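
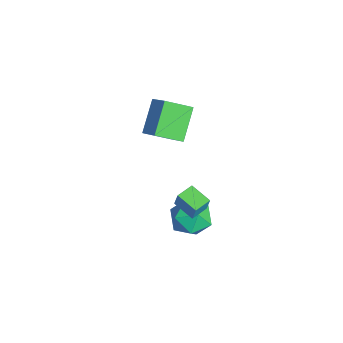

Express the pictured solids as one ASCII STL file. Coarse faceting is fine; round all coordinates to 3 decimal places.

solid 
facet normal 0.197 -0.316 0.928
outer loop
vertex 2.725 2.81 -2.435
vertex 1.63 2.456 -2.323
vertex 2.431 1.734 -2.739
endloop
endfacet
facet normal 0.777 -0.358 0.517
outer loop
vertex 2.725 2.81 -2.435
vertex 2.431 1.734 -2.739
vertex 3.154 2.345 -3.403
endloop
endfacet
facet normal 0.918 0.295 0.265
outer loop
vertex 2.725 2.81 -2.435
vertex 3.154 2.345 -3.403
vertex 2.799 3.446 -3.398
endloop
endfacet
facet normal 0.424 0.740 0.522
outer loop
vertex 2.725 2.81 -2.435
vertex 2.799 3.446 -3.398
vertex 1.857 3.515 -2.73
endloop
endfacet
facet normal -0.022 0.363 0.932
outer loop
vertex 2.725 2.81 -2.435
vertex 1.857 3.515 -2.73
vertex 1.63 2.456 -2.323
endloop
endfacet
facet normal 0.624 -0.781 -0.039
outer loop
vertex 3.154 2.345 -3.403
vertex 2.431 1.734 -2.739
vertex 2.323 1.705 -3.89
endloop
endfacet
facet normal -0.316 -0.712 0.627
outer loop
vertex 2.431 1.734 -2.739
vertex 1.63 2.456 -2.323
vertex 1.381 1.774 -3.222
endloop
endfacet
facet normal -0.670 0.387 0.634
outer loop
vertex 1.63 2.456 -2.323
vertex 1.857 3.515 -2.73
vertex 1.026 2.875 -3.217
endloop
endfacet
facet normal 0.052 0.998 -0.030
outer loop
vertex 1.857 3.515 -2.73
vertex 2.799 3.446 -3.398
vertex 1.749 3.486 -3.881
endloop
endfacet
facet normal 0.851 0.277 -0.446
outer loop
vertex 2.799 3.446 -3.398
vertex 3.154 2.345 -3.403
vertex 2.55 2.764 -4.297
endloop
endfacet
facet normal -0.424 -0.740 -0.522
outer loop
vertex 1.455 2.41 -4.185
vertex 2.323 1.705 -3.89
vertex 1.381 1.774 -3.222
endloop
endfacet
facet normal -0.918 -0.295 -0.265
outer loop
vertex 1.455 2.41 -4.185
vertex 1.381 1.774 -3.222
vertex 1.026 2.875 -3.217
endloop
endfacet
facet normal -0.777 0.358 -0.517
outer loop
vertex 1.455 2.41 -4.185
vertex 1.026 2.875 -3.217
vertex 1.749 3.486 -3.881
endloop
endfacet
facet normal -0.197 0.316 -0.928
outer loop
vertex 1.455 2.41 -4.185
vertex 1.749 3.486 -3.881
vertex 2.55 2.764 -4.297
endloop
endfacet
facet normal 0.022 -0.363 -0.932
outer loop
vertex 1.455 2.41 -4.185
vertex 2.55 2.764 -4.297
vertex 2.323 1.705 -3.89
endloop
endfacet
facet normal -0.052 -0.998 0.030
outer loop
vertex 1.381 1.774 -3.222
vertex 2.323 1.705 -3.89
vertex 2.431 1.734 -2.739
endloop
endfacet
facet normal -0.851 -0.277 0.446
outer loop
vertex 1.026 2.875 -3.217
vertex 1.381 1.774 -3.222
vertex 1.63 2.456 -2.323
endloop
endfacet
facet normal -0.624 0.781 0.039
outer loop
vertex 1.749 3.486 -3.881
vertex 1.026 2.875 -3.217
vertex 1.857 3.515 -2.73
endloop
endfacet
facet normal 0.316 0.712 -0.627
outer loop
vertex 2.55 2.764 -4.297
vertex 1.749 3.486 -3.881
vertex 2.799 3.446 -3.398
endloop
endfacet
facet normal 0.670 -0.387 -0.634
outer loop
vertex 2.323 1.705 -3.89
vertex 2.55 2.764 -4.297
vertex 3.154 2.345 -3.403
endloop
endfacet
facet normal -0.531 0.847 0.022
outer loop
vertex 1.881 2.706 -0.908
vertex 2.867 3.333 -1.223
vertex 1.673 2.598 -1.777
endloop
endfacet
facet normal -0.816 -0.517 0.260
outer loop
vertex 2.193 1.767 -1.797
vertex 1.881 2.706 -0.908
vertex 1.673 2.598 -1.777
endloop
endfacet
facet normal -0.531 0.847 0.021
outer loop
vertex 1.673 2.598 -1.777
vertex 2.867 3.333 -1.223
vertex 2.659 3.224 -2.091
endloop
endfacet
facet normal -0.231 -0.121 -0.965
outer loop
vertex 2.659 3.224 -2.091
vertex 2.193 1.767 -1.797
vertex 1.673 2.598 -1.777
endloop
endfacet
facet normal 0.231 0.121 0.965
outer loop
vertex 1.881 2.706 -0.908
vertex 3.387 2.502 -1.243
vertex 2.867 3.333 -1.223
endloop
endfacet
facet normal -0.815 -0.517 0.260
outer loop
vertex 2.401 1.876 -0.929
vertex 1.881 2.706 -0.908
vertex 2.193 1.767 -1.797
endloop
endfacet
facet normal 0.231 0.120 0.965
outer loop
vertex 2.401 1.876 -0.929
vertex 3.387 2.502 -1.243
vertex 1.881 2.706 -0.908
endloop
endfacet
facet normal 0.816 0.517 -0.260
outer loop
vertex 2.867 3.333 -1.223
vertex 3.387 2.502 -1.243
vertex 2.659 3.224 -2.091
endloop
endfacet
facet normal -0.232 -0.121 -0.965
outer loop
vertex 3.179 2.394 -2.112
vertex 2.193 1.767 -1.797
vertex 2.659 3.224 -2.091
endloop
endfacet
facet normal 0.815 0.517 -0.259
outer loop
vertex 2.659 3.224 -2.091
vertex 3.387 2.502 -1.243
vertex 3.179 2.394 -2.112
endloop
endfacet
facet normal 0.532 -0.847 -0.021
outer loop
vertex 3.179 2.394 -2.112
vertex 2.401 1.876 -0.929
vertex 2.193 1.767 -1.797
endloop
endfacet
facet normal 0.531 -0.847 -0.022
outer loop
vertex 3.387 2.502 -1.243
vertex 2.401 1.876 -0.929
vertex 3.179 2.394 -2.112
endloop
endfacet
facet normal -0.762 -0.220 -0.609
outer loop
vertex -0.359 0.839 1.503
vertex -1.605 1.635 2.774
vertex -0.198 2.195 0.812
endloop
endfacet
facet normal 0.639 -0.408 -0.652
outer loop
vertex 0.945 2.525 1.726
vertex -0.359 0.839 1.503
vertex -0.198 2.195 0.812
endloop
endfacet
facet normal -0.762 -0.220 -0.609
outer loop
vertex -0.198 2.195 0.812
vertex -1.605 1.635 2.774
vertex -1.444 2.991 2.083
endloop
endfacet
facet normal 0.105 0.886 -0.452
outer loop
vertex -1.444 2.991 2.083
vertex 0.945 2.525 1.726
vertex -0.198 2.195 0.812
endloop
endfacet
facet normal -0.105 -0.886 0.452
outer loop
vertex -0.359 0.839 1.503
vertex -0.462 1.965 3.688
vertex -1.605 1.635 2.774
endloop
endfacet
facet normal 0.639 -0.408 -0.652
outer loop
vertex 0.784 1.169 2.417
vertex -0.359 0.839 1.503
vertex 0.945 2.525 1.726
endloop
endfacet
facet normal -0.105 -0.886 0.452
outer loop
vertex 0.784 1.169 2.417
vertex -0.462 1.965 3.688
vertex -0.359 0.839 1.503
endloop
endfacet
facet normal -0.639 0.408 0.652
outer loop
vertex -1.605 1.635 2.774
vertex -0.462 1.965 3.688
vertex -1.444 2.991 2.083
endloop
endfacet
facet normal 0.105 0.886 -0.452
outer loop
vertex -0.301 3.321 2.997
vertex 0.945 2.525 1.726
vertex -1.444 2.991 2.083
endloop
endfacet
facet normal -0.639 0.408 0.652
outer loop
vertex -1.444 2.991 2.083
vertex -0.462 1.965 3.688
vertex -0.301 3.321 2.997
endloop
endfacet
facet normal 0.762 0.220 0.609
outer loop
vertex -0.301 3.321 2.997
vertex 0.784 1.169 2.417
vertex 0.945 2.525 1.726
endloop
endfacet
facet normal 0.762 0.220 0.609
outer loop
vertex -0.462 1.965 3.688
vertex 0.784 1.169 2.417
vertex -0.301 3.321 2.997
endloop
endfacet

endsolid


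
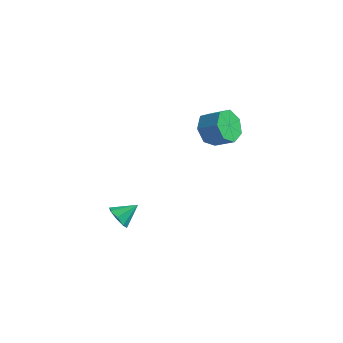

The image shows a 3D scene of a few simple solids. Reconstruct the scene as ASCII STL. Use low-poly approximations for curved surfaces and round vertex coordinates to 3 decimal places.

solid 
facet normal -0.833 -0.022 -0.552
outer loop
vertex 1.088 2.904 -1.122
vertex 0.616 2.516 -0.394
vertex 0.73 3.436 -0.603
endloop
endfacet
facet normal 0.342 0.764 -0.547
outer loop
vertex 1.088 2.904 -1.122
vertex 0.73 3.436 -0.603
vertex 2.096 2.932 -0.453
endloop
endfacet
facet normal 0.342 0.764 -0.547
outer loop
vertex 2.096 2.932 -0.453
vertex 0.73 3.436 -0.603
vertex 1.738 3.463 0.065
endloop
endfacet
facet normal 0.833 0.022 0.553
outer loop
vertex 2.096 2.932 -0.453
vertex 1.738 3.463 0.065
vertex 1.624 2.544 0.274
endloop
endfacet
facet normal -0.833 -0.022 -0.553
outer loop
vertex 0.73 3.436 -0.603
vertex 0.616 2.516 -0.394
vertex 0.286 3.275 0.072
endloop
endfacet
facet normal -0.126 0.980 0.151
outer loop
vertex 0.73 3.436 -0.603
vertex 0.286 3.275 0.072
vertex 1.738 3.463 0.065
endloop
endfacet
facet normal -0.126 0.981 0.151
outer loop
vertex 1.738 3.463 0.065
vertex 0.286 3.275 0.072
vertex 1.294 3.302 0.741
endloop
endfacet
facet normal 0.833 0.022 0.553
outer loop
vertex 1.738 3.463 0.065
vertex 1.294 3.302 0.741
vertex 1.624 2.544 0.274
endloop
endfacet
facet normal -0.833 -0.023 -0.553
outer loop
vertex 0.286 3.275 0.072
vertex 0.616 2.516 -0.394
vertex 0.09 2.543 0.397
endloop
endfacet
facet normal -0.500 0.460 0.734
outer loop
vertex 0.286 3.275 0.072
vertex 0.09 2.543 0.397
vertex 1.294 3.302 0.741
endloop
endfacet
facet normal -0.499 0.459 0.735
outer loop
vertex 1.294 3.302 0.741
vertex 0.09 2.543 0.397
vertex 1.098 2.57 1.065
endloop
endfacet
facet normal 0.833 0.022 0.553
outer loop
vertex 1.294 3.302 0.741
vertex 1.098 2.57 1.065
vertex 1.624 2.544 0.274
endloop
endfacet
facet normal -0.833 -0.023 -0.553
outer loop
vertex 0.09 2.543 0.397
vertex 0.616 2.516 -0.394
vertex 0.291 1.791 0.125
endloop
endfacet
facet normal -0.496 -0.410 0.765
outer loop
vertex 0.09 2.543 0.397
vertex 0.291 1.791 0.125
vertex 1.098 2.57 1.065
endloop
endfacet
facet normal -0.497 -0.409 0.765
outer loop
vertex 1.098 2.57 1.065
vertex 0.291 1.791 0.125
vertex 1.299 1.818 0.794
endloop
endfacet
facet normal 0.833 0.023 0.553
outer loop
vertex 1.098 2.57 1.065
vertex 1.299 1.818 0.794
vertex 1.624 2.544 0.274
endloop
endfacet
facet normal -0.833 -0.022 -0.553
outer loop
vertex 0.291 1.791 0.125
vertex 0.616 2.516 -0.394
vertex 0.736 1.585 -0.537
endloop
endfacet
facet normal -0.120 -0.968 0.220
outer loop
vertex 0.291 1.791 0.125
vertex 0.736 1.585 -0.537
vertex 1.299 1.818 0.794
endloop
endfacet
facet normal -0.120 -0.968 0.220
outer loop
vertex 1.299 1.818 0.794
vertex 0.736 1.585 -0.537
vertex 1.744 1.612 0.131
endloop
endfacet
facet normal 0.833 0.023 0.552
outer loop
vertex 1.299 1.818 0.794
vertex 1.744 1.612 0.131
vertex 1.624 2.544 0.274
endloop
endfacet
facet normal -0.833 -0.022 -0.553
outer loop
vertex 0.736 1.585 -0.537
vertex 0.616 2.516 -0.394
vertex 1.091 2.081 -1.092
endloop
endfacet
facet normal 0.347 -0.799 -0.492
outer loop
vertex 0.736 1.585 -0.537
vertex 1.091 2.081 -1.092
vertex 1.744 1.612 0.131
endloop
endfacet
facet normal 0.348 -0.798 -0.492
outer loop
vertex 1.744 1.612 0.131
vertex 1.091 2.081 -1.092
vertex 2.099 2.108 -0.423
endloop
endfacet
facet normal 0.833 0.022 0.553
outer loop
vertex 1.744 1.612 0.131
vertex 2.099 2.108 -0.423
vertex 1.624 2.544 0.274
endloop
endfacet
facet normal -0.833 -0.023 -0.553
outer loop
vertex 1.091 2.081 -1.092
vertex 0.616 2.516 -0.394
vertex 1.088 2.904 -1.122
endloop
endfacet
facet normal 0.553 -0.028 -0.833
outer loop
vertex 1.091 2.081 -1.092
vertex 1.088 2.904 -1.122
vertex 2.099 2.108 -0.423
endloop
endfacet
facet normal 0.553 -0.028 -0.832
outer loop
vertex 2.099 2.108 -0.423
vertex 1.088 2.904 -1.122
vertex 2.096 2.932 -0.453
endloop
endfacet
facet normal 0.833 0.023 0.553
outer loop
vertex 2.099 2.108 -0.423
vertex 2.096 2.932 -0.453
vertex 1.624 2.544 0.274
endloop
endfacet
facet normal -0.558 -0.661 -0.502
outer loop
vertex -0.52 -4.355 -2.232
vertex -1.011 -3.889 -2.3
vertex -0.467 -4.071 -2.665
endloop
endfacet
facet normal 0.990 -0.136 0.032
outer loop
vertex -0.52 -4.355 -2.232
vertex -0.467 -4.071 -2.665
vertex -0.369 -3.131 -1.72
endloop
endfacet
facet normal -0.558 -0.659 -0.504
outer loop
vertex -0.467 -4.071 -2.665
vertex -1.011 -3.889 -2.3
vertex -0.732 -3.68 -2.883
endloop
endfacet
facet normal 0.842 0.336 -0.421
outer loop
vertex -0.467 -4.071 -2.665
vertex -0.732 -3.68 -2.883
vertex -0.369 -3.131 -1.72
endloop
endfacet
facet normal -0.559 -0.659 -0.504
outer loop
vertex -0.732 -3.68 -2.883
vertex -1.011 -3.889 -2.3
vertex -1.16 -3.411 -2.76
endloop
endfacet
facet normal 0.360 0.795 -0.488
outer loop
vertex -0.732 -3.68 -2.883
vertex -1.16 -3.411 -2.76
vertex -0.369 -3.131 -1.72
endloop
endfacet
facet normal -0.558 -0.659 -0.504
outer loop
vertex -1.16 -3.411 -2.76
vertex -1.011 -3.889 -2.3
vertex -1.501 -3.423 -2.367
endloop
endfacet
facet normal -0.180 0.976 -0.126
outer loop
vertex -1.16 -3.411 -2.76
vertex -1.501 -3.423 -2.367
vertex -0.369 -3.131 -1.72
endloop
endfacet
facet normal -0.558 -0.659 -0.505
outer loop
vertex -1.501 -3.423 -2.367
vertex -1.011 -3.889 -2.3
vertex -1.555 -3.708 -1.935
endloop
endfacet
facet normal -0.455 0.768 0.450
outer loop
vertex -1.501 -3.423 -2.367
vertex -1.555 -3.708 -1.935
vertex -0.369 -3.131 -1.72
endloop
endfacet
facet normal -0.558 -0.660 -0.504
outer loop
vertex -1.555 -3.708 -1.935
vertex -1.011 -3.889 -2.3
vertex -1.29 -4.099 -1.716
endloop
endfacet
facet normal -0.308 0.297 0.904
outer loop
vertex -1.555 -3.708 -1.935
vertex -1.29 -4.099 -1.716
vertex -0.369 -3.131 -1.72
endloop
endfacet
facet normal -0.557 -0.660 -0.504
outer loop
vertex -1.29 -4.099 -1.716
vertex -1.011 -3.889 -2.3
vertex -0.861 -4.367 -1.839
endloop
endfacet
facet normal 0.176 -0.164 0.971
outer loop
vertex -1.29 -4.099 -1.716
vertex -0.861 -4.367 -1.839
vertex -0.369 -3.131 -1.72
endloop
endfacet
facet normal -0.557 -0.660 -0.504
outer loop
vertex -0.861 -4.367 -1.839
vertex -1.011 -3.889 -2.3
vertex -0.52 -4.355 -2.232
endloop
endfacet
facet normal 0.715 -0.343 0.610
outer loop
vertex -0.861 -4.367 -1.839
vertex -0.52 -4.355 -2.232
vertex -0.369 -3.131 -1.72
endloop
endfacet

endsolid


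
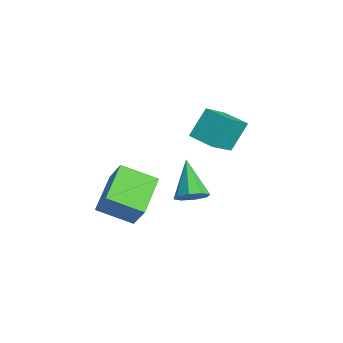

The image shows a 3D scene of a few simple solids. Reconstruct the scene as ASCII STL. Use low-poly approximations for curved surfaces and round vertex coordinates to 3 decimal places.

solid 
facet normal 0.747 -0.188 -0.638
outer loop
vertex -0.969 0.909 -2.667
vertex -1.373 1.22 -3.232
vertex -0.872 1.48 -2.722
endloop
endfacet
facet normal 0.347 0.031 0.937
outer loop
vertex -0.969 0.909 -2.667
vertex -0.872 1.48 -2.722
vertex -2.807 1.58 -2.008
endloop
endfacet
facet normal 0.747 -0.188 -0.638
outer loop
vertex -0.872 1.48 -2.722
vertex -1.373 1.22 -3.232
vertex -1.069 1.899 -3.076
endloop
endfacet
facet normal 0.281 0.693 0.664
outer loop
vertex -0.872 1.48 -2.722
vertex -1.069 1.899 -3.076
vertex -2.807 1.58 -2.008
endloop
endfacet
facet normal 0.747 -0.188 -0.638
outer loop
vertex -1.069 1.899 -3.076
vertex -1.373 1.22 -3.232
vertex -1.443 1.919 -3.52
endloop
endfacet
facet normal -0.101 0.986 0.130
outer loop
vertex -1.069 1.899 -3.076
vertex -1.443 1.919 -3.52
vertex -2.807 1.58 -2.008
endloop
endfacet
facet normal 0.747 -0.188 -0.637
outer loop
vertex -1.443 1.919 -3.52
vertex -1.373 1.22 -3.232
vertex -1.776 1.53 -3.796
endloop
endfacet
facet normal -0.573 0.740 -0.351
outer loop
vertex -1.443 1.919 -3.52
vertex -1.776 1.53 -3.796
vertex -2.807 1.58 -2.008
endloop
endfacet
facet normal 0.747 -0.188 -0.637
outer loop
vertex -1.776 1.53 -3.796
vertex -1.373 1.22 -3.232
vertex -1.873 0.959 -3.741
endloop
endfacet
facet normal -0.861 0.098 -0.499
outer loop
vertex -1.776 1.53 -3.796
vertex -1.873 0.959 -3.741
vertex -2.807 1.58 -2.008
endloop
endfacet
facet normal 0.747 -0.187 -0.638
outer loop
vertex -1.873 0.959 -3.741
vertex -1.373 1.22 -3.232
vertex -1.676 0.541 -3.388
endloop
endfacet
facet normal -0.794 -0.565 -0.226
outer loop
vertex -1.873 0.959 -3.741
vertex -1.676 0.541 -3.388
vertex -2.807 1.58 -2.008
endloop
endfacet
facet normal 0.748 -0.187 -0.637
outer loop
vertex -1.676 0.541 -3.388
vertex -1.373 1.22 -3.232
vertex -1.302 0.52 -2.943
endloop
endfacet
facet normal -0.413 -0.857 0.307
outer loop
vertex -1.676 0.541 -3.388
vertex -1.302 0.52 -2.943
vertex -2.807 1.58 -2.008
endloop
endfacet
facet normal 0.747 -0.187 -0.638
outer loop
vertex -1.302 0.52 -2.943
vertex -1.373 1.22 -3.232
vertex -0.969 0.909 -2.667
endloop
endfacet
facet normal 0.060 -0.611 0.789
outer loop
vertex -1.302 0.52 -2.943
vertex -0.969 0.909 -2.667
vertex -2.807 1.58 -2.008
endloop
endfacet
facet normal -0.521 -0.128 -0.844
outer loop
vertex -3.069 -2.368 -4.181
vertex -4.496 -1.153 -3.484
vertex -2.25 -0.996 -4.896
endloop
endfacet
facet normal 0.714 -0.608 -0.348
outer loop
vertex -1.484 -0.807 -3.656
vertex -3.069 -2.368 -4.181
vertex -2.25 -0.996 -4.896
endloop
endfacet
facet normal -0.521 -0.129 -0.844
outer loop
vertex -2.25 -0.996 -4.896
vertex -4.496 -1.153 -3.484
vertex -3.678 0.219 -4.199
endloop
endfacet
facet normal 0.468 0.784 -0.408
outer loop
vertex -3.678 0.219 -4.199
vertex -1.484 -0.807 -3.656
vertex -2.25 -0.996 -4.896
endloop
endfacet
facet normal -0.468 -0.784 0.408
outer loop
vertex -3.069 -2.368 -4.181
vertex -3.73 -0.964 -2.244
vertex -4.496 -1.153 -3.484
endloop
endfacet
facet normal 0.714 -0.607 -0.349
outer loop
vertex -2.302 -2.179 -2.941
vertex -3.069 -2.368 -4.181
vertex -1.484 -0.807 -3.656
endloop
endfacet
facet normal -0.467 -0.784 0.409
outer loop
vertex -2.302 -2.179 -2.941
vertex -3.73 -0.964 -2.244
vertex -3.069 -2.368 -4.181
endloop
endfacet
facet normal -0.714 0.607 0.348
outer loop
vertex -4.496 -1.153 -3.484
vertex -3.73 -0.964 -2.244
vertex -3.678 0.219 -4.199
endloop
endfacet
facet normal 0.468 0.784 -0.409
outer loop
vertex -2.911 0.408 -2.959
vertex -1.484 -0.807 -3.656
vertex -3.678 0.219 -4.199
endloop
endfacet
facet normal -0.714 0.608 0.349
outer loop
vertex -3.678 0.219 -4.199
vertex -3.73 -0.964 -2.244
vertex -2.911 0.408 -2.959
endloop
endfacet
facet normal 0.522 0.129 0.843
outer loop
vertex -2.911 0.408 -2.959
vertex -2.302 -2.179 -2.941
vertex -1.484 -0.807 -3.656
endloop
endfacet
facet normal 0.521 0.129 0.844
outer loop
vertex -3.73 -0.964 -2.244
vertex -2.302 -2.179 -2.941
vertex -2.911 0.408 -2.959
endloop
endfacet
facet normal -0.422 0.666 -0.616
outer loop
vertex -4.221 3.954 -0.704
vertex -3.148 4.522 -0.825
vertex -3.879 3.05 -1.916
endloop
endfacet
facet normal -0.880 -0.465 0.099
outer loop
vertex -3.112 1.838 -0.795
vertex -4.221 3.954 -0.704
vertex -3.879 3.05 -1.916
endloop
endfacet
facet normal -0.421 0.666 -0.616
outer loop
vertex -3.879 3.05 -1.916
vertex -3.148 4.522 -0.825
vertex -2.806 3.618 -2.036
endloop
endfacet
facet normal 0.221 -0.583 -0.782
outer loop
vertex -2.806 3.618 -2.036
vertex -3.112 1.838 -0.795
vertex -3.879 3.05 -1.916
endloop
endfacet
facet normal -0.221 0.583 0.782
outer loop
vertex -4.221 3.954 -0.704
vertex -2.381 3.31 0.296
vertex -3.148 4.522 -0.825
endloop
endfacet
facet normal -0.880 -0.465 0.099
outer loop
vertex -3.454 2.742 0.416
vertex -4.221 3.954 -0.704
vertex -3.112 1.838 -0.795
endloop
endfacet
facet normal -0.221 0.583 0.782
outer loop
vertex -3.454 2.742 0.416
vertex -2.381 3.31 0.296
vertex -4.221 3.954 -0.704
endloop
endfacet
facet normal 0.880 0.465 -0.099
outer loop
vertex -3.148 4.522 -0.825
vertex -2.381 3.31 0.296
vertex -2.806 3.618 -2.036
endloop
endfacet
facet normal 0.220 -0.583 -0.782
outer loop
vertex -2.039 2.406 -0.916
vertex -3.112 1.838 -0.795
vertex -2.806 3.618 -2.036
endloop
endfacet
facet normal 0.880 0.465 -0.099
outer loop
vertex -2.806 3.618 -2.036
vertex -2.381 3.31 0.296
vertex -2.039 2.406 -0.916
endloop
endfacet
facet normal 0.422 -0.665 0.616
outer loop
vertex -2.039 2.406 -0.916
vertex -3.454 2.742 0.416
vertex -3.112 1.838 -0.795
endloop
endfacet
facet normal 0.421 -0.666 0.616
outer loop
vertex -2.381 3.31 0.296
vertex -3.454 2.742 0.416
vertex -2.039 2.406 -0.916
endloop
endfacet

endsolid


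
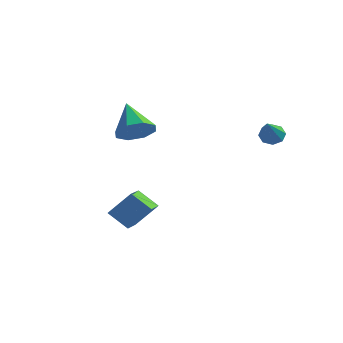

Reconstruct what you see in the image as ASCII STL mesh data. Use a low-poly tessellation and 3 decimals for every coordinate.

solid 
facet normal 0.619 -0.395 -0.679
outer loop
vertex -1.267 -0.773 2.768
vertex -1.949 -0.532 2.007
vertex -1.139 -0.042 2.46
endloop
endfacet
facet normal 0.429 0.286 0.857
outer loop
vertex -1.267 -0.773 2.768
vertex -1.139 -0.042 2.46
vertex -3.211 0.272 3.393
endloop
endfacet
facet normal 0.619 -0.395 -0.679
outer loop
vertex -1.139 -0.042 2.46
vertex -1.949 -0.532 2.007
vertex -1.485 0.402 1.887
endloop
endfacet
facet normal 0.327 0.832 0.447
outer loop
vertex -1.139 -0.042 2.46
vertex -1.485 0.402 1.887
vertex -3.211 0.272 3.393
endloop
endfacet
facet normal 0.619 -0.395 -0.679
outer loop
vertex -1.485 0.402 1.887
vertex -1.949 -0.532 2.007
vertex -2.103 0.298 1.384
endloop
endfacet
facet normal -0.122 0.991 -0.055
outer loop
vertex -1.485 0.402 1.887
vertex -2.103 0.298 1.384
vertex -3.211 0.272 3.393
endloop
endfacet
facet normal 0.619 -0.395 -0.679
outer loop
vertex -2.103 0.298 1.384
vertex -1.949 -0.532 2.007
vertex -2.631 -0.292 1.246
endloop
endfacet
facet normal -0.655 0.668 -0.353
outer loop
vertex -2.103 0.298 1.384
vertex -2.631 -0.292 1.246
vertex -3.211 0.272 3.393
endloop
endfacet
facet normal 0.619 -0.395 -0.679
outer loop
vertex -2.631 -0.292 1.246
vertex -1.949 -0.532 2.007
vertex -2.759 -1.023 1.554
endloop
endfacet
facet normal -0.960 0.053 -0.273
outer loop
vertex -2.631 -0.292 1.246
vertex -2.759 -1.023 1.554
vertex -3.211 0.272 3.393
endloop
endfacet
facet normal 0.619 -0.394 -0.680
outer loop
vertex -2.759 -1.023 1.554
vertex -1.949 -0.532 2.007
vertex -2.412 -1.467 2.127
endloop
endfacet
facet normal -0.859 -0.494 0.137
outer loop
vertex -2.759 -1.023 1.554
vertex -2.412 -1.467 2.127
vertex -3.211 0.272 3.393
endloop
endfacet
facet normal 0.619 -0.394 -0.679
outer loop
vertex -2.412 -1.467 2.127
vertex -1.949 -0.532 2.007
vertex -1.794 -1.363 2.63
endloop
endfacet
facet normal -0.409 -0.652 0.638
outer loop
vertex -2.412 -1.467 2.127
vertex -1.794 -1.363 2.63
vertex -3.211 0.272 3.393
endloop
endfacet
facet normal 0.619 -0.394 -0.679
outer loop
vertex -1.794 -1.363 2.63
vertex -1.949 -0.532 2.007
vertex -1.267 -0.773 2.768
endloop
endfacet
facet normal 0.124 -0.330 0.936
outer loop
vertex -1.794 -1.363 2.63
vertex -1.267 -0.773 2.768
vertex -3.211 0.272 3.393
endloop
endfacet
facet normal -0.510 -0.423 -0.749
outer loop
vertex -0.231 -4.548 -1.67
vertex -0.811 -3.341 -1.957
vertex 0.735 -4.277 -2.481
endloop
endfacet
facet normal 0.424 -0.881 0.210
outer loop
vertex 1.551 -3.599 -1.283
vertex -0.231 -4.548 -1.67
vertex 0.735 -4.277 -2.481
endloop
endfacet
facet normal -0.510 -0.424 -0.749
outer loop
vertex 0.735 -4.277 -2.481
vertex -0.811 -3.341 -1.957
vertex 0.154 -3.07 -2.768
endloop
endfacet
facet normal 0.748 0.211 -0.629
outer loop
vertex 0.154 -3.07 -2.768
vertex 1.551 -3.599 -1.283
vertex 0.735 -4.277 -2.481
endloop
endfacet
facet normal -0.749 -0.210 0.629
outer loop
vertex -0.231 -4.548 -1.67
vertex 0.005 -2.663 -0.759
vertex -0.811 -3.341 -1.957
endloop
endfacet
facet normal 0.424 -0.881 0.210
outer loop
vertex 0.586 -3.87 -0.472
vertex -0.231 -4.548 -1.67
vertex 1.551 -3.599 -1.283
endloop
endfacet
facet normal -0.748 -0.210 0.629
outer loop
vertex 0.586 -3.87 -0.472
vertex 0.005 -2.663 -0.759
vertex -0.231 -4.548 -1.67
endloop
endfacet
facet normal -0.424 0.881 -0.210
outer loop
vertex -0.811 -3.341 -1.957
vertex 0.005 -2.663 -0.759
vertex 0.154 -3.07 -2.768
endloop
endfacet
facet normal 0.748 0.210 -0.629
outer loop
vertex 0.971 -2.392 -1.57
vertex 1.551 -3.599 -1.283
vertex 0.154 -3.07 -2.768
endloop
endfacet
facet normal -0.423 0.881 -0.210
outer loop
vertex 0.154 -3.07 -2.768
vertex 0.005 -2.663 -0.759
vertex 0.971 -2.392 -1.57
endloop
endfacet
facet normal 0.510 0.423 0.749
outer loop
vertex 0.971 -2.392 -1.57
vertex 0.586 -3.87 -0.472
vertex 1.551 -3.599 -1.283
endloop
endfacet
facet normal 0.510 0.423 0.749
outer loop
vertex 0.005 -2.663 -0.759
vertex 0.586 -3.87 -0.472
vertex 0.971 -2.392 -1.57
endloop
endfacet
facet normal -0.383 0.721 -0.577
outer loop
vertex 4.119 3.14 2.186
vertex 3.574 2.792 2.113
vertex 3.78 3.24 2.536
endloop
endfacet
facet normal 0.703 0.447 0.553
outer loop
vertex 4.119 3.14 2.186
vertex 3.78 3.24 2.536
vertex 4.406 1.228 3.367
endloop
endfacet
facet normal -0.383 0.721 -0.577
outer loop
vertex 3.78 3.24 2.536
vertex 3.574 2.792 2.113
vertex 3.321 3.078 2.638
endloop
endfacet
facet normal 0.063 0.398 0.915
outer loop
vertex 3.78 3.24 2.536
vertex 3.321 3.078 2.638
vertex 4.406 1.228 3.367
endloop
endfacet
facet normal -0.384 0.721 -0.577
outer loop
vertex 3.321 3.078 2.638
vertex 3.574 2.792 2.113
vertex 3.01 2.748 2.433
endloop
endfacet
facet normal -0.553 0.004 0.833
outer loop
vertex 3.321 3.078 2.638
vertex 3.01 2.748 2.433
vertex 4.406 1.228 3.367
endloop
endfacet
facet normal -0.384 0.721 -0.577
outer loop
vertex 3.01 2.748 2.433
vertex 3.574 2.792 2.113
vertex 3.03 2.444 2.04
endloop
endfacet
facet normal -0.787 -0.507 0.352
outer loop
vertex 3.01 2.748 2.433
vertex 3.03 2.444 2.04
vertex 4.406 1.228 3.367
endloop
endfacet
facet normal -0.383 0.720 -0.579
outer loop
vertex 3.03 2.444 2.04
vertex 3.574 2.792 2.113
vertex 3.369 2.343 1.69
endloop
endfacet
facet normal -0.499 -0.831 -0.244
outer loop
vertex 3.03 2.444 2.04
vertex 3.369 2.343 1.69
vertex 4.406 1.228 3.367
endloop
endfacet
facet normal -0.383 0.720 -0.579
outer loop
vertex 3.369 2.343 1.69
vertex 3.574 2.792 2.113
vertex 3.828 2.505 1.588
endloop
endfacet
facet normal 0.141 -0.782 -0.607
outer loop
vertex 3.369 2.343 1.69
vertex 3.828 2.505 1.588
vertex 4.406 1.228 3.367
endloop
endfacet
facet normal -0.383 0.720 -0.579
outer loop
vertex 3.828 2.505 1.588
vertex 3.574 2.792 2.113
vertex 4.139 2.835 1.793
endloop
endfacet
facet normal 0.758 -0.388 -0.525
outer loop
vertex 3.828 2.505 1.588
vertex 4.139 2.835 1.793
vertex 4.406 1.228 3.367
endloop
endfacet
facet normal -0.383 0.720 -0.579
outer loop
vertex 4.139 2.835 1.793
vertex 3.574 2.792 2.113
vertex 4.119 3.14 2.186
endloop
endfacet
facet normal 0.992 0.122 -0.044
outer loop
vertex 4.139 2.835 1.793
vertex 4.119 3.14 2.186
vertex 4.406 1.228 3.367
endloop
endfacet

endsolid


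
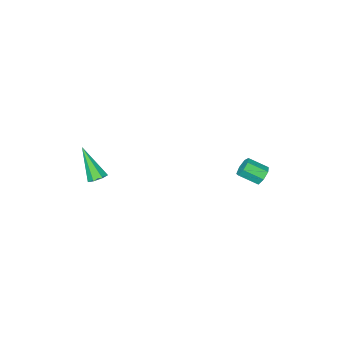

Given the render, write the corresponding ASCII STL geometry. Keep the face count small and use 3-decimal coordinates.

solid 
facet normal -0.052 0.584 -0.810
outer loop
vertex 3.894 0.323 2.482
vertex 3.435 0.035 2.304
vertex 3.458 0.498 2.636
endloop
endfacet
facet normal 0.468 0.573 0.673
outer loop
vertex 3.894 0.323 2.482
vertex 3.458 0.498 2.636
vertex 3.545 -1.215 4.036
endloop
endfacet
facet normal -0.051 0.584 -0.810
outer loop
vertex 3.458 0.498 2.636
vertex 3.435 0.035 2.304
vertex 3.005 0.325 2.54
endloop
endfacet
facet normal -0.374 0.575 0.727
outer loop
vertex 3.458 0.498 2.636
vertex 3.005 0.325 2.54
vertex 3.545 -1.215 4.036
endloop
endfacet
facet normal -0.051 0.584 -0.810
outer loop
vertex 3.005 0.325 2.54
vertex 3.435 0.035 2.304
vertex 2.876 -0.066 2.266
endloop
endfacet
facet normal -0.925 0.041 0.377
outer loop
vertex 3.005 0.325 2.54
vertex 2.876 -0.066 2.266
vertex 3.545 -1.215 4.036
endloop
endfacet
facet normal -0.051 0.585 -0.809
outer loop
vertex 2.876 -0.066 2.266
vertex 3.435 0.035 2.304
vertex 3.168 -0.381 2.02
endloop
endfacet
facet normal -0.772 -0.626 -0.115
outer loop
vertex 2.876 -0.066 2.266
vertex 3.168 -0.381 2.02
vertex 3.545 -1.215 4.036
endloop
endfacet
facet normal -0.051 0.585 -0.809
outer loop
vertex 3.168 -0.381 2.02
vertex 3.435 0.035 2.304
vertex 3.661 -0.382 1.988
endloop
endfacet
facet normal -0.026 -0.925 -0.378
outer loop
vertex 3.168 -0.381 2.02
vertex 3.661 -0.382 1.988
vertex 3.545 -1.215 4.036
endloop
endfacet
facet normal -0.053 0.585 -0.809
outer loop
vertex 3.661 -0.382 1.988
vertex 3.435 0.035 2.304
vertex 3.985 -0.069 2.193
endloop
endfacet
facet normal 0.745 -0.631 -0.214
outer loop
vertex 3.661 -0.382 1.988
vertex 3.985 -0.069 2.193
vertex 3.545 -1.215 4.036
endloop
endfacet
facet normal -0.053 0.585 -0.810
outer loop
vertex 3.985 -0.069 2.193
vertex 3.435 0.035 2.304
vertex 3.894 0.323 2.482
endloop
endfacet
facet normal 0.967 0.037 0.254
outer loop
vertex 3.985 -0.069 2.193
vertex 3.894 0.323 2.482
vertex 3.545 -1.215 4.036
endloop
endfacet
facet normal -0.607 0.626 -0.489
outer loop
vertex -3.787 4.292 1.108
vertex -4.287 4.018 1.377
vertex -3.948 4.508 1.584
endloop
endfacet
facet normal 0.738 0.673 -0.056
outer loop
vertex -3.787 4.292 1.108
vertex -3.948 4.508 1.584
vertex -3.034 3.516 1.713
endloop
endfacet
facet normal 0.738 0.673 -0.054
outer loop
vertex -3.034 3.516 1.713
vertex -3.948 4.508 1.584
vertex -3.195 3.731 2.189
endloop
endfacet
facet normal 0.608 -0.626 0.488
outer loop
vertex -3.034 3.516 1.713
vertex -3.195 3.731 2.189
vertex -3.533 3.242 1.983
endloop
endfacet
facet normal -0.607 0.626 -0.489
outer loop
vertex -3.948 4.508 1.584
vertex -4.287 4.018 1.377
vertex -4.364 4.355 1.904
endloop
endfacet
facet normal 0.230 0.727 0.647
outer loop
vertex -3.948 4.508 1.584
vertex -4.364 4.355 1.904
vertex -3.195 3.731 2.189
endloop
endfacet
facet normal 0.231 0.728 0.646
outer loop
vertex -3.195 3.731 2.189
vertex -4.364 4.355 1.904
vertex -3.61 3.578 2.51
endloop
endfacet
facet normal 0.608 -0.626 0.488
outer loop
vertex -3.195 3.731 2.189
vertex -3.61 3.578 2.51
vertex -3.533 3.242 1.983
endloop
endfacet
facet normal -0.609 0.625 -0.489
outer loop
vertex -4.364 4.355 1.904
vertex -4.287 4.018 1.377
vertex -4.721 3.948 1.828
endloop
endfacet
facet normal -0.451 0.234 0.861
outer loop
vertex -4.364 4.355 1.904
vertex -4.721 3.948 1.828
vertex -3.61 3.578 2.51
endloop
endfacet
facet normal -0.451 0.234 0.861
outer loop
vertex -3.61 3.578 2.51
vertex -4.721 3.948 1.828
vertex -3.968 3.172 2.433
endloop
endfacet
facet normal 0.606 -0.627 0.489
outer loop
vertex -3.61 3.578 2.51
vertex -3.968 3.172 2.433
vertex -3.533 3.242 1.983
endloop
endfacet
facet normal -0.607 0.627 -0.487
outer loop
vertex -4.721 3.948 1.828
vertex -4.287 4.018 1.377
vertex -4.752 3.595 1.412
endloop
endfacet
facet normal -0.792 -0.435 0.428
outer loop
vertex -4.721 3.948 1.828
vertex -4.752 3.595 1.412
vertex -3.968 3.172 2.433
endloop
endfacet
facet normal -0.792 -0.435 0.428
outer loop
vertex -3.968 3.172 2.433
vertex -4.752 3.595 1.412
vertex -3.998 2.818 2.018
endloop
endfacet
facet normal 0.607 -0.626 0.490
outer loop
vertex -3.968 3.172 2.433
vertex -3.998 2.818 2.018
vertex -3.533 3.242 1.983
endloop
endfacet
facet normal -0.607 0.627 -0.489
outer loop
vertex -4.752 3.595 1.412
vertex -4.287 4.018 1.377
vertex -4.432 3.56 0.97
endloop
endfacet
facet normal -0.537 -0.777 -0.328
outer loop
vertex -4.752 3.595 1.412
vertex -4.432 3.56 0.97
vertex -3.998 2.818 2.018
endloop
endfacet
facet normal -0.538 -0.777 -0.327
outer loop
vertex -3.998 2.818 2.018
vertex -4.432 3.56 0.97
vertex -3.679 2.783 1.576
endloop
endfacet
facet normal 0.608 -0.626 0.488
outer loop
vertex -3.998 2.818 2.018
vertex -3.679 2.783 1.576
vertex -3.533 3.242 1.983
endloop
endfacet
facet normal -0.608 0.626 -0.488
outer loop
vertex -4.432 3.56 0.97
vertex -4.287 4.018 1.377
vertex -4.003 3.871 0.835
endloop
endfacet
facet normal 0.123 -0.533 -0.837
outer loop
vertex -4.432 3.56 0.97
vertex -4.003 3.871 0.835
vertex -3.679 2.783 1.576
endloop
endfacet
facet normal 0.121 -0.534 -0.837
outer loop
vertex -3.679 2.783 1.576
vertex -4.003 3.871 0.835
vertex -3.249 3.094 1.44
endloop
endfacet
facet normal 0.608 -0.626 0.488
outer loop
vertex -3.679 2.783 1.576
vertex -3.249 3.094 1.44
vertex -3.533 3.242 1.983
endloop
endfacet
facet normal -0.607 0.628 -0.488
outer loop
vertex -4.003 3.871 0.835
vertex -4.287 4.018 1.377
vertex -3.787 4.292 1.108
endloop
endfacet
facet normal 0.689 0.111 -0.716
outer loop
vertex -4.003 3.871 0.835
vertex -3.787 4.292 1.108
vertex -3.249 3.094 1.44
endloop
endfacet
facet normal 0.690 0.111 -0.715
outer loop
vertex -3.249 3.094 1.44
vertex -3.787 4.292 1.108
vertex -3.034 3.516 1.713
endloop
endfacet
facet normal 0.608 -0.626 0.489
outer loop
vertex -3.249 3.094 1.44
vertex -3.034 3.516 1.713
vertex -3.533 3.242 1.983
endloop
endfacet

endsolid


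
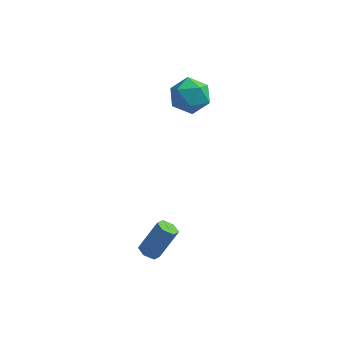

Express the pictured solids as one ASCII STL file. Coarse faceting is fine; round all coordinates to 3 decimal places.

solid 
facet normal -0.424 -0.349 -0.836
outer loop
vertex -0.557 -2.023 -3.045
vertex -1.032 -2.056 -2.79
vertex -0.895 -1.602 -3.049
endloop
endfacet
facet normal 0.654 0.520 -0.550
outer loop
vertex -0.557 -2.023 -3.045
vertex -0.895 -1.602 -3.049
vertex 0.166 -1.431 -1.626
endloop
endfacet
facet normal 0.653 0.521 -0.550
outer loop
vertex 0.166 -1.431 -1.626
vertex -0.895 -1.602 -3.049
vertex -0.172 -1.01 -1.629
endloop
endfacet
facet normal 0.427 0.348 0.835
outer loop
vertex 0.166 -1.431 -1.626
vertex -0.172 -1.01 -1.629
vertex -0.308 -1.464 -1.37
endloop
endfacet
facet normal -0.426 -0.348 -0.835
outer loop
vertex -0.895 -1.602 -3.049
vertex -1.032 -2.056 -2.79
vertex -1.37 -1.635 -2.793
endloop
endfacet
facet normal -0.216 0.935 -0.280
outer loop
vertex -0.895 -1.602 -3.049
vertex -1.37 -1.635 -2.793
vertex -0.172 -1.01 -1.629
endloop
endfacet
facet normal -0.216 0.935 -0.280
outer loop
vertex -0.172 -1.01 -1.629
vertex -1.37 -1.635 -2.793
vertex -0.646 -1.043 -1.374
endloop
endfacet
facet normal 0.425 0.349 0.835
outer loop
vertex -0.172 -1.01 -1.629
vertex -0.646 -1.043 -1.374
vertex -0.308 -1.464 -1.37
endloop
endfacet
facet normal -0.427 -0.348 -0.835
outer loop
vertex -1.37 -1.635 -2.793
vertex -1.032 -2.056 -2.79
vertex -1.506 -2.089 -2.534
endloop
endfacet
facet normal -0.869 0.415 0.270
outer loop
vertex -1.37 -1.635 -2.793
vertex -1.506 -2.089 -2.534
vertex -0.646 -1.043 -1.374
endloop
endfacet
facet normal -0.869 0.416 0.269
outer loop
vertex -0.646 -1.043 -1.374
vertex -1.506 -2.089 -2.534
vertex -0.783 -1.497 -1.115
endloop
endfacet
facet normal 0.424 0.349 0.836
outer loop
vertex -0.646 -1.043 -1.374
vertex -0.783 -1.497 -1.115
vertex -0.308 -1.464 -1.37
endloop
endfacet
facet normal -0.427 -0.348 -0.835
outer loop
vertex -1.506 -2.089 -2.534
vertex -1.032 -2.056 -2.79
vertex -1.168 -2.51 -2.531
endloop
endfacet
facet normal -0.653 -0.520 0.550
outer loop
vertex -1.506 -2.089 -2.534
vertex -1.168 -2.51 -2.531
vertex -0.783 -1.497 -1.115
endloop
endfacet
facet normal -0.654 -0.520 0.550
outer loop
vertex -0.783 -1.497 -1.115
vertex -1.168 -2.51 -2.531
vertex -0.445 -1.918 -1.111
endloop
endfacet
facet normal 0.424 0.349 0.836
outer loop
vertex -0.783 -1.497 -1.115
vertex -0.445 -1.918 -1.111
vertex -0.308 -1.464 -1.37
endloop
endfacet
facet normal -0.425 -0.349 -0.835
outer loop
vertex -1.168 -2.51 -2.531
vertex -1.032 -2.056 -2.79
vertex -0.694 -2.477 -2.786
endloop
endfacet
facet normal 0.216 -0.935 0.280
outer loop
vertex -1.168 -2.51 -2.531
vertex -0.694 -2.477 -2.786
vertex -0.445 -1.918 -1.111
endloop
endfacet
facet normal 0.216 -0.935 0.280
outer loop
vertex -0.445 -1.918 -1.111
vertex -0.694 -2.477 -2.786
vertex 0.03 -1.885 -1.367
endloop
endfacet
facet normal 0.426 0.348 0.835
outer loop
vertex -0.445 -1.918 -1.111
vertex 0.03 -1.885 -1.367
vertex -0.308 -1.464 -1.37
endloop
endfacet
facet normal -0.424 -0.349 -0.836
outer loop
vertex -0.694 -2.477 -2.786
vertex -1.032 -2.056 -2.79
vertex -0.557 -2.023 -3.045
endloop
endfacet
facet normal 0.869 -0.416 -0.270
outer loop
vertex -0.694 -2.477 -2.786
vertex -0.557 -2.023 -3.045
vertex 0.03 -1.885 -1.367
endloop
endfacet
facet normal 0.869 -0.414 -0.270
outer loop
vertex 0.03 -1.885 -1.367
vertex -0.557 -2.023 -3.045
vertex 0.166 -1.431 -1.626
endloop
endfacet
facet normal 0.427 0.348 0.835
outer loop
vertex 0.03 -1.885 -1.367
vertex 0.166 -1.431 -1.626
vertex -0.308 -1.464 -1.37
endloop
endfacet
facet normal -0.603 0.738 0.302
outer loop
vertex -0.665 4.285 3.323
vertex -1.374 3.592 3.602
vertex -0.66 3.899 4.278
endloop
endfacet
facet normal 0.083 0.924 0.373
outer loop
vertex -0.665 4.285 3.323
vertex -0.66 3.899 4.278
vertex 0.227 4.025 3.769
endloop
endfacet
facet normal 0.391 0.880 -0.269
outer loop
vertex -0.665 4.285 3.323
vertex 0.227 4.025 3.769
vertex 0.061 3.796 2.778
endloop
endfacet
facet normal -0.104 0.667 -0.737
outer loop
vertex -0.665 4.285 3.323
vertex 0.061 3.796 2.778
vertex -0.929 3.528 2.675
endloop
endfacet
facet normal -0.718 0.580 -0.385
outer loop
vertex -0.665 4.285 3.323
vertex -0.929 3.528 2.675
vertex -1.374 3.592 3.602
endloop
endfacet
facet normal 0.396 0.449 0.801
outer loop
vertex 0.227 4.025 3.769
vertex -0.66 3.899 4.278
vertex 0.069 3.172 4.325
endloop
endfacet
facet normal -0.713 0.148 0.685
outer loop
vertex -0.66 3.899 4.278
vertex -1.374 3.592 3.602
vertex -0.921 2.904 4.222
endloop
endfacet
facet normal -0.899 -0.110 -0.424
outer loop
vertex -1.374 3.592 3.602
vertex -0.929 3.528 2.675
vertex -1.087 2.675 3.231
endloop
endfacet
facet normal 0.095 0.031 -0.995
outer loop
vertex -0.929 3.528 2.675
vertex 0.061 3.796 2.778
vertex -0.2 2.801 2.722
endloop
endfacet
facet normal 0.896 0.376 -0.237
outer loop
vertex 0.061 3.796 2.778
vertex 0.227 4.025 3.769
vertex 0.514 3.108 3.398
endloop
endfacet
facet normal 0.104 -0.667 0.737
outer loop
vertex -0.195 2.415 3.677
vertex 0.069 3.172 4.325
vertex -0.921 2.904 4.222
endloop
endfacet
facet normal -0.391 -0.880 0.269
outer loop
vertex -0.195 2.415 3.677
vertex -0.921 2.904 4.222
vertex -1.087 2.675 3.231
endloop
endfacet
facet normal -0.083 -0.924 -0.373
outer loop
vertex -0.195 2.415 3.677
vertex -1.087 2.675 3.231
vertex -0.2 2.801 2.722
endloop
endfacet
facet normal 0.603 -0.738 -0.302
outer loop
vertex -0.195 2.415 3.677
vertex -0.2 2.801 2.722
vertex 0.514 3.108 3.398
endloop
endfacet
facet normal 0.718 -0.580 0.385
outer loop
vertex -0.195 2.415 3.677
vertex 0.514 3.108 3.398
vertex 0.069 3.172 4.325
endloop
endfacet
facet normal -0.095 -0.031 0.995
outer loop
vertex -0.921 2.904 4.222
vertex 0.069 3.172 4.325
vertex -0.66 3.899 4.278
endloop
endfacet
facet normal -0.896 -0.376 0.237
outer loop
vertex -1.087 2.675 3.231
vertex -0.921 2.904 4.222
vertex -1.374 3.592 3.602
endloop
endfacet
facet normal -0.396 -0.449 -0.801
outer loop
vertex -0.2 2.801 2.722
vertex -1.087 2.675 3.231
vertex -0.929 3.528 2.675
endloop
endfacet
facet normal 0.713 -0.148 -0.685
outer loop
vertex 0.514 3.108 3.398
vertex -0.2 2.801 2.722
vertex 0.061 3.796 2.778
endloop
endfacet
facet normal 0.899 0.110 0.424
outer loop
vertex 0.069 3.172 4.325
vertex 0.514 3.108 3.398
vertex 0.227 4.025 3.769
endloop
endfacet

endsolid


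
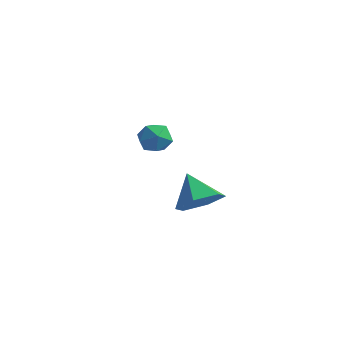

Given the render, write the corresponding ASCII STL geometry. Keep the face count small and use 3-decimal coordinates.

solid 
facet normal 0.639 -0.329 -0.695
outer loop
vertex 4.848 -3.946 -2.871
vertex 4.052 -3.983 -3.585
vertex 4.631 -3.09 -3.475
endloop
endfacet
facet normal 0.306 0.599 0.740
outer loop
vertex 4.848 -3.946 -2.871
vertex 4.631 -3.09 -3.475
vertex 3.068 -3.477 -2.515
endloop
endfacet
facet normal 0.640 -0.329 -0.694
outer loop
vertex 4.631 -3.09 -3.475
vertex 4.052 -3.983 -3.585
vertex 3.836 -3.128 -4.19
endloop
endfacet
facet normal -0.163 0.978 0.129
outer loop
vertex 4.631 -3.09 -3.475
vertex 3.836 -3.128 -4.19
vertex 3.068 -3.477 -2.515
endloop
endfacet
facet normal 0.639 -0.330 -0.694
outer loop
vertex 3.836 -3.128 -4.19
vertex 4.052 -3.983 -3.585
vertex 3.257 -4.021 -4.299
endloop
endfacet
facet normal -0.798 0.548 -0.252
outer loop
vertex 3.836 -3.128 -4.19
vertex 3.257 -4.021 -4.299
vertex 3.068 -3.477 -2.515
endloop
endfacet
facet normal 0.640 -0.329 -0.695
outer loop
vertex 3.257 -4.021 -4.299
vertex 4.052 -3.983 -3.585
vertex 3.473 -4.877 -3.695
endloop
endfacet
facet normal -0.965 -0.260 -0.023
outer loop
vertex 3.257 -4.021 -4.299
vertex 3.473 -4.877 -3.695
vertex 3.068 -3.477 -2.515
endloop
endfacet
facet normal 0.640 -0.329 -0.695
outer loop
vertex 3.473 -4.877 -3.695
vertex 4.052 -3.983 -3.585
vertex 4.269 -4.839 -2.98
endloop
endfacet
facet normal -0.497 -0.639 0.587
outer loop
vertex 3.473 -4.877 -3.695
vertex 4.269 -4.839 -2.98
vertex 3.068 -3.477 -2.515
endloop
endfacet
facet normal 0.639 -0.329 -0.695
outer loop
vertex 4.269 -4.839 -2.98
vertex 4.052 -3.983 -3.585
vertex 4.848 -3.946 -2.871
endloop
endfacet
facet normal 0.139 -0.208 0.968
outer loop
vertex 4.269 -4.839 -2.98
vertex 4.848 -3.946 -2.871
vertex 3.068 -3.477 -2.515
endloop
endfacet
facet normal -0.221 0.333 0.917
outer loop
vertex -1.548 0.909 -3.099
vertex -1.396 0.124 -2.777
vertex -0.756 0.699 -2.832
endloop
endfacet
facet normal 0.053 0.856 0.514
outer loop
vertex -1.548 0.909 -3.099
vertex -0.756 0.699 -2.832
vertex -0.861 1.145 -3.563
endloop
endfacet
facet normal -0.361 0.930 -0.062
outer loop
vertex -1.548 0.909 -3.099
vertex -0.861 1.145 -3.563
vertex -1.566 0.845 -3.959
endloop
endfacet
facet normal -0.890 0.455 -0.015
outer loop
vertex -1.548 0.909 -3.099
vertex -1.566 0.845 -3.959
vertex -1.897 0.214 -3.473
endloop
endfacet
facet normal -0.803 0.086 0.589
outer loop
vertex -1.548 0.909 -3.099
vertex -1.897 0.214 -3.473
vertex -1.396 0.124 -2.777
endloop
endfacet
facet normal 0.700 0.650 0.296
outer loop
vertex -0.861 1.145 -3.563
vertex -0.756 0.699 -2.832
vertex -0.283 0.506 -3.527
endloop
endfacet
facet normal 0.257 -0.196 0.946
outer loop
vertex -0.756 0.699 -2.832
vertex -1.396 0.124 -2.777
vertex -0.614 -0.125 -3.041
endloop
endfacet
facet normal -0.686 -0.597 0.416
outer loop
vertex -1.396 0.124 -2.777
vertex -1.897 0.214 -3.473
vertex -1.319 -0.425 -3.437
endloop
endfacet
facet normal -0.827 0.000 -0.563
outer loop
vertex -1.897 0.214 -3.473
vertex -1.566 0.845 -3.959
vertex -1.424 0.021 -4.168
endloop
endfacet
facet normal 0.030 0.770 -0.637
outer loop
vertex -1.566 0.845 -3.959
vertex -0.861 1.145 -3.563
vertex -0.784 0.596 -4.223
endloop
endfacet
facet normal 0.890 -0.455 0.015
outer loop
vertex -0.632 -0.189 -3.901
vertex -0.283 0.506 -3.527
vertex -0.614 -0.125 -3.041
endloop
endfacet
facet normal 0.361 -0.930 0.062
outer loop
vertex -0.632 -0.189 -3.901
vertex -0.614 -0.125 -3.041
vertex -1.319 -0.425 -3.437
endloop
endfacet
facet normal -0.053 -0.856 -0.514
outer loop
vertex -0.632 -0.189 -3.901
vertex -1.319 -0.425 -3.437
vertex -1.424 0.021 -4.168
endloop
endfacet
facet normal 0.221 -0.333 -0.917
outer loop
vertex -0.632 -0.189 -3.901
vertex -1.424 0.021 -4.168
vertex -0.784 0.596 -4.223
endloop
endfacet
facet normal 0.803 -0.086 -0.589
outer loop
vertex -0.632 -0.189 -3.901
vertex -0.784 0.596 -4.223
vertex -0.283 0.506 -3.527
endloop
endfacet
facet normal 0.827 -0.000 0.563
outer loop
vertex -0.614 -0.125 -3.041
vertex -0.283 0.506 -3.527
vertex -0.756 0.699 -2.832
endloop
endfacet
facet normal -0.030 -0.770 0.637
outer loop
vertex -1.319 -0.425 -3.437
vertex -0.614 -0.125 -3.041
vertex -1.396 0.124 -2.777
endloop
endfacet
facet normal -0.700 -0.650 -0.296
outer loop
vertex -1.424 0.021 -4.168
vertex -1.319 -0.425 -3.437
vertex -1.897 0.214 -3.473
endloop
endfacet
facet normal -0.257 0.196 -0.946
outer loop
vertex -0.784 0.596 -4.223
vertex -1.424 0.021 -4.168
vertex -1.566 0.845 -3.959
endloop
endfacet
facet normal 0.686 0.597 -0.416
outer loop
vertex -0.283 0.506 -3.527
vertex -0.784 0.596 -4.223
vertex -0.861 1.145 -3.563
endloop
endfacet

endsolid


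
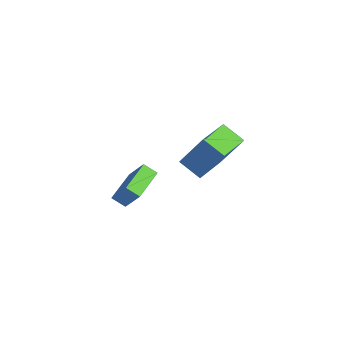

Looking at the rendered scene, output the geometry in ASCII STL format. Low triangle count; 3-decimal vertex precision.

solid 
facet normal -0.741 -0.441 0.506
outer loop
vertex 3.766 1.78 4.824
vertex 2.572 3.429 4.513
vertex 3.058 0.933 3.05
endloop
endfacet
facet normal 0.580 -0.801 0.151
outer loop
vertex 4.028 1.511 2.387
vertex 3.766 1.78 4.824
vertex 3.058 0.933 3.05
endloop
endfacet
facet normal -0.741 -0.441 0.507
outer loop
vertex 3.058 0.933 3.05
vertex 2.572 3.429 4.513
vertex 1.863 2.582 2.739
endloop
endfacet
facet normal -0.339 -0.406 -0.849
outer loop
vertex 1.863 2.582 2.739
vertex 4.028 1.511 2.387
vertex 3.058 0.933 3.05
endloop
endfacet
facet normal 0.339 0.405 0.849
outer loop
vertex 3.766 1.78 4.824
vertex 3.542 4.007 3.85
vertex 2.572 3.429 4.513
endloop
endfacet
facet normal 0.580 -0.801 0.151
outer loop
vertex 4.737 2.358 4.161
vertex 3.766 1.78 4.824
vertex 4.028 1.511 2.387
endloop
endfacet
facet normal 0.338 0.405 0.849
outer loop
vertex 4.737 2.358 4.161
vertex 3.542 4.007 3.85
vertex 3.766 1.78 4.824
endloop
endfacet
facet normal -0.580 0.801 -0.150
outer loop
vertex 2.572 3.429 4.513
vertex 3.542 4.007 3.85
vertex 1.863 2.582 2.739
endloop
endfacet
facet normal -0.339 -0.405 -0.849
outer loop
vertex 2.834 3.16 2.076
vertex 4.028 1.511 2.387
vertex 1.863 2.582 2.739
endloop
endfacet
facet normal -0.580 0.801 -0.151
outer loop
vertex 1.863 2.582 2.739
vertex 3.542 4.007 3.85
vertex 2.834 3.16 2.076
endloop
endfacet
facet normal 0.741 0.441 -0.507
outer loop
vertex 2.834 3.16 2.076
vertex 4.737 2.358 4.161
vertex 4.028 1.511 2.387
endloop
endfacet
facet normal 0.741 0.441 -0.506
outer loop
vertex 3.542 4.007 3.85
vertex 4.737 2.358 4.161
vertex 2.834 3.16 2.076
endloop
endfacet
facet normal -0.564 -0.204 -0.800
outer loop
vertex -1.693 -0.412 -2.62
vertex -2.833 1.073 -2.194
vertex -1.2 0.104 -3.099
endloop
endfacet
facet normal 0.594 -0.773 -0.222
outer loop
vertex -0.247 0.447 -1.746
vertex -1.693 -0.412 -2.62
vertex -1.2 0.104 -3.099
endloop
endfacet
facet normal -0.564 -0.204 -0.800
outer loop
vertex -1.2 0.104 -3.099
vertex -2.833 1.073 -2.194
vertex -2.34 1.589 -2.673
endloop
endfacet
facet normal 0.574 0.600 -0.557
outer loop
vertex -2.34 1.589 -2.673
vertex -0.247 0.447 -1.746
vertex -1.2 0.104 -3.099
endloop
endfacet
facet normal -0.574 -0.600 0.557
outer loop
vertex -1.693 -0.412 -2.62
vertex -1.88 1.416 -0.841
vertex -2.833 1.073 -2.194
endloop
endfacet
facet normal 0.594 -0.773 -0.222
outer loop
vertex -0.74 -0.069 -1.267
vertex -1.693 -0.412 -2.62
vertex -0.247 0.447 -1.746
endloop
endfacet
facet normal -0.574 -0.600 0.557
outer loop
vertex -0.74 -0.069 -1.267
vertex -1.88 1.416 -0.841
vertex -1.693 -0.412 -2.62
endloop
endfacet
facet normal -0.594 0.773 0.222
outer loop
vertex -2.833 1.073 -2.194
vertex -1.88 1.416 -0.841
vertex -2.34 1.589 -2.673
endloop
endfacet
facet normal 0.574 0.600 -0.557
outer loop
vertex -1.387 1.932 -1.32
vertex -0.247 0.447 -1.746
vertex -2.34 1.589 -2.673
endloop
endfacet
facet normal -0.594 0.773 0.222
outer loop
vertex -2.34 1.589 -2.673
vertex -1.88 1.416 -0.841
vertex -1.387 1.932 -1.32
endloop
endfacet
facet normal 0.564 0.204 0.800
outer loop
vertex -1.387 1.932 -1.32
vertex -0.74 -0.069 -1.267
vertex -0.247 0.447 -1.746
endloop
endfacet
facet normal 0.564 0.204 0.800
outer loop
vertex -1.88 1.416 -0.841
vertex -0.74 -0.069 -1.267
vertex -1.387 1.932 -1.32
endloop
endfacet

endsolid


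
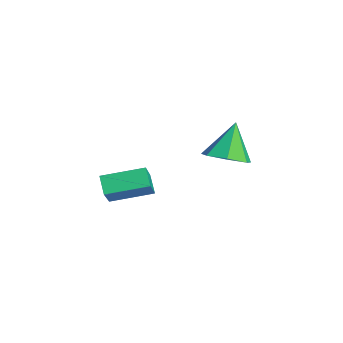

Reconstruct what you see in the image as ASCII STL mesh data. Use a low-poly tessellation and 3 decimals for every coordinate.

solid 
facet normal 0.350 -0.349 -0.869
outer loop
vertex 2.971 2.892 3.215
vertex 2.203 2.418 3.096
vertex 2.392 3.268 2.831
endloop
endfacet
facet normal 0.362 0.878 0.313
outer loop
vertex 2.971 2.892 3.215
vertex 2.392 3.268 2.831
vertex 1.637 2.982 4.504
endloop
endfacet
facet normal 0.350 -0.349 -0.870
outer loop
vertex 2.392 3.268 2.831
vertex 2.203 2.418 3.096
vertex 1.671 3.004 2.647
endloop
endfacet
facet normal -0.345 0.939 0.005
outer loop
vertex 2.392 3.268 2.831
vertex 1.671 3.004 2.647
vertex 1.637 2.982 4.504
endloop
endfacet
facet normal 0.350 -0.348 -0.870
outer loop
vertex 1.671 3.004 2.647
vertex 2.203 2.418 3.096
vertex 1.351 2.298 2.801
endloop
endfacet
facet normal -0.912 0.411 -0.012
outer loop
vertex 1.671 3.004 2.647
vertex 1.351 2.298 2.801
vertex 1.637 2.982 4.504
endloop
endfacet
facet normal 0.350 -0.349 -0.869
outer loop
vertex 1.351 2.298 2.801
vertex 2.203 2.418 3.096
vertex 1.672 1.683 3.177
endloop
endfacet
facet normal -0.911 -0.307 0.276
outer loop
vertex 1.351 2.298 2.801
vertex 1.672 1.683 3.177
vertex 1.637 2.982 4.504
endloop
endfacet
facet normal 0.350 -0.348 -0.870
outer loop
vertex 1.672 1.683 3.177
vertex 2.203 2.418 3.096
vertex 2.394 1.621 3.492
endloop
endfacet
facet normal -0.343 -0.676 0.653
outer loop
vertex 1.672 1.683 3.177
vertex 2.394 1.621 3.492
vertex 1.637 2.982 4.504
endloop
endfacet
facet normal 0.350 -0.348 -0.870
outer loop
vertex 2.394 1.621 3.492
vertex 2.203 2.418 3.096
vertex 2.972 2.159 3.509
endloop
endfacet
facet normal 0.364 -0.417 0.833
outer loop
vertex 2.394 1.621 3.492
vertex 2.972 2.159 3.509
vertex 1.637 2.982 4.504
endloop
endfacet
facet normal 0.350 -0.348 -0.870
outer loop
vertex 2.972 2.159 3.509
vertex 2.203 2.418 3.096
vertex 2.971 2.892 3.215
endloop
endfacet
facet normal 0.678 0.275 0.682
outer loop
vertex 2.972 2.159 3.509
vertex 2.971 2.892 3.215
vertex 1.637 2.982 4.504
endloop
endfacet
facet normal -0.732 0.038 0.680
outer loop
vertex 3.073 -2.439 3.643
vertex 3.465 -0.936 3.981
vertex 2.235 -2.013 2.717
endloop
endfacet
facet normal -0.246 -0.946 -0.212
outer loop
vertex 2.835 -2.044 2.159
vertex 3.073 -2.439 3.643
vertex 2.235 -2.013 2.717
endloop
endfacet
facet normal -0.732 0.038 0.680
outer loop
vertex 2.235 -2.013 2.717
vertex 3.465 -0.936 3.981
vertex 2.627 -0.509 3.055
endloop
endfacet
facet normal -0.635 0.323 -0.701
outer loop
vertex 2.627 -0.509 3.055
vertex 2.835 -2.044 2.159
vertex 2.235 -2.013 2.717
endloop
endfacet
facet normal 0.635 -0.323 0.701
outer loop
vertex 3.073 -2.439 3.643
vertex 4.065 -0.967 3.423
vertex 3.465 -0.936 3.981
endloop
endfacet
facet normal -0.248 -0.945 -0.212
outer loop
vertex 3.673 -2.471 3.085
vertex 3.073 -2.439 3.643
vertex 2.835 -2.044 2.159
endloop
endfacet
facet normal 0.635 -0.323 0.702
outer loop
vertex 3.673 -2.471 3.085
vertex 4.065 -0.967 3.423
vertex 3.073 -2.439 3.643
endloop
endfacet
facet normal 0.247 0.945 0.213
outer loop
vertex 3.465 -0.936 3.981
vertex 4.065 -0.967 3.423
vertex 2.627 -0.509 3.055
endloop
endfacet
facet normal -0.635 0.323 -0.701
outer loop
vertex 3.227 -0.541 2.497
vertex 2.835 -2.044 2.159
vertex 2.627 -0.509 3.055
endloop
endfacet
facet normal 0.247 0.946 0.211
outer loop
vertex 2.627 -0.509 3.055
vertex 4.065 -0.967 3.423
vertex 3.227 -0.541 2.497
endloop
endfacet
facet normal 0.732 -0.038 -0.680
outer loop
vertex 3.227 -0.541 2.497
vertex 3.673 -2.471 3.085
vertex 2.835 -2.044 2.159
endloop
endfacet
facet normal 0.732 -0.038 -0.680
outer loop
vertex 4.065 -0.967 3.423
vertex 3.673 -2.471 3.085
vertex 3.227 -0.541 2.497
endloop
endfacet

endsolid


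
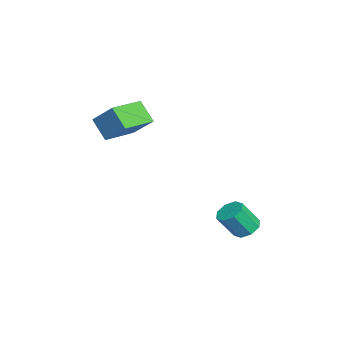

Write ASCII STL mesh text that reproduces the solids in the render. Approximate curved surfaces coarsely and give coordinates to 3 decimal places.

solid 
facet normal -0.443 -0.591 -0.674
outer loop
vertex -3.202 -5.374 3.19
vertex -4.656 -4.072 3.005
vertex -2.482 -4.718 2.142
endloop
endfacet
facet normal 0.742 -0.664 0.094
outer loop
vertex -1.724 -3.708 3.295
vertex -3.202 -5.374 3.19
vertex -2.482 -4.718 2.142
endloop
endfacet
facet normal -0.443 -0.591 -0.674
outer loop
vertex -2.482 -4.718 2.142
vertex -4.656 -4.072 3.005
vertex -3.936 -3.416 1.957
endloop
endfacet
facet normal 0.504 0.458 -0.732
outer loop
vertex -3.936 -3.416 1.957
vertex -1.724 -3.708 3.295
vertex -2.482 -4.718 2.142
endloop
endfacet
facet normal -0.504 -0.458 0.732
outer loop
vertex -3.202 -5.374 3.19
vertex -3.898 -3.062 4.158
vertex -4.656 -4.072 3.005
endloop
endfacet
facet normal 0.742 -0.664 0.094
outer loop
vertex -2.444 -4.364 4.343
vertex -3.202 -5.374 3.19
vertex -1.724 -3.708 3.295
endloop
endfacet
facet normal -0.504 -0.458 0.732
outer loop
vertex -2.444 -4.364 4.343
vertex -3.898 -3.062 4.158
vertex -3.202 -5.374 3.19
endloop
endfacet
facet normal -0.742 0.664 -0.094
outer loop
vertex -4.656 -4.072 3.005
vertex -3.898 -3.062 4.158
vertex -3.936 -3.416 1.957
endloop
endfacet
facet normal 0.504 0.458 -0.732
outer loop
vertex -3.178 -2.406 3.11
vertex -1.724 -3.708 3.295
vertex -3.936 -3.416 1.957
endloop
endfacet
facet normal -0.742 0.664 -0.094
outer loop
vertex -3.936 -3.416 1.957
vertex -3.898 -3.062 4.158
vertex -3.178 -2.406 3.11
endloop
endfacet
facet normal 0.443 0.591 0.674
outer loop
vertex -3.178 -2.406 3.11
vertex -2.444 -4.364 4.343
vertex -1.724 -3.708 3.295
endloop
endfacet
facet normal 0.443 0.591 0.674
outer loop
vertex -3.898 -3.062 4.158
vertex -2.444 -4.364 4.343
vertex -3.178 -2.406 3.11
endloop
endfacet
facet normal -0.156 0.540 -0.827
outer loop
vertex -0.657 1.842 -3.584
vertex -1.305 2.139 -3.268
vertex -0.552 2.343 -3.277
endloop
endfacet
facet normal 0.972 -0.065 -0.227
outer loop
vertex -0.657 1.842 -3.584
vertex -0.552 2.343 -3.277
vertex -0.407 0.984 -2.269
endloop
endfacet
facet normal 0.972 -0.064 -0.226
outer loop
vertex -0.407 0.984 -2.269
vertex -0.552 2.343 -3.277
vertex -0.303 1.485 -1.962
endloop
endfacet
facet normal 0.157 -0.540 0.827
outer loop
vertex -0.407 0.984 -2.269
vertex -0.303 1.485 -1.962
vertex -1.055 1.281 -1.952
endloop
endfacet
facet normal -0.156 0.539 -0.828
outer loop
vertex -0.552 2.343 -3.277
vertex -1.305 2.139 -3.268
vertex -0.888 2.725 -2.965
endloop
endfacet
facet normal 0.812 0.548 0.204
outer loop
vertex -0.552 2.343 -3.277
vertex -0.888 2.725 -2.965
vertex -0.303 1.485 -1.962
endloop
endfacet
facet normal 0.812 0.547 0.203
outer loop
vertex -0.303 1.485 -1.962
vertex -0.888 2.725 -2.965
vertex -0.639 1.867 -1.649
endloop
endfacet
facet normal 0.157 -0.539 0.827
outer loop
vertex -0.303 1.485 -1.962
vertex -0.639 1.867 -1.649
vertex -1.055 1.281 -1.952
endloop
endfacet
facet normal -0.157 0.540 -0.827
outer loop
vertex -0.888 2.725 -2.965
vertex -1.305 2.139 -3.268
vertex -1.468 2.763 -2.83
endloop
endfacet
facet normal 0.175 0.840 0.514
outer loop
vertex -0.888 2.725 -2.965
vertex -1.468 2.763 -2.83
vertex -0.639 1.867 -1.649
endloop
endfacet
facet normal 0.175 0.840 0.514
outer loop
vertex -0.639 1.867 -1.649
vertex -1.468 2.763 -2.83
vertex -1.219 1.905 -1.514
endloop
endfacet
facet normal 0.157 -0.539 0.827
outer loop
vertex -0.639 1.867 -1.649
vertex -1.219 1.905 -1.514
vertex -1.055 1.281 -1.952
endloop
endfacet
facet normal -0.157 0.539 -0.827
outer loop
vertex -1.468 2.763 -2.83
vertex -1.305 2.139 -3.268
vertex -1.953 2.436 -2.951
endloop
endfacet
facet normal -0.562 0.640 0.524
outer loop
vertex -1.468 2.763 -2.83
vertex -1.953 2.436 -2.951
vertex -1.219 1.905 -1.514
endloop
endfacet
facet normal -0.564 0.639 0.524
outer loop
vertex -1.219 1.905 -1.514
vertex -1.953 2.436 -2.951
vertex -1.703 1.578 -1.636
endloop
endfacet
facet normal 0.156 -0.540 0.827
outer loop
vertex -1.219 1.905 -1.514
vertex -1.703 1.578 -1.636
vertex -1.055 1.281 -1.952
endloop
endfacet
facet normal -0.157 0.540 -0.827
outer loop
vertex -1.953 2.436 -2.951
vertex -1.305 2.139 -3.268
vertex -2.057 1.935 -3.258
endloop
endfacet
facet normal -0.972 0.063 0.226
outer loop
vertex -1.953 2.436 -2.951
vertex -2.057 1.935 -3.258
vertex -1.703 1.578 -1.636
endloop
endfacet
facet normal -0.972 0.065 0.226
outer loop
vertex -1.703 1.578 -1.636
vertex -2.057 1.935 -3.258
vertex -1.808 1.077 -1.943
endloop
endfacet
facet normal 0.156 -0.540 0.827
outer loop
vertex -1.703 1.578 -1.636
vertex -1.808 1.077 -1.943
vertex -1.055 1.281 -1.952
endloop
endfacet
facet normal -0.157 0.539 -0.827
outer loop
vertex -2.057 1.935 -3.258
vertex -1.305 2.139 -3.268
vertex -1.721 1.553 -3.571
endloop
endfacet
facet normal -0.812 -0.547 -0.203
outer loop
vertex -2.057 1.935 -3.258
vertex -1.721 1.553 -3.571
vertex -1.808 1.077 -1.943
endloop
endfacet
facet normal -0.812 -0.548 -0.203
outer loop
vertex -1.808 1.077 -1.943
vertex -1.721 1.553 -3.571
vertex -1.472 0.695 -2.255
endloop
endfacet
facet normal 0.156 -0.539 0.828
outer loop
vertex -1.808 1.077 -1.943
vertex -1.472 0.695 -2.255
vertex -1.055 1.281 -1.952
endloop
endfacet
facet normal -0.157 0.539 -0.827
outer loop
vertex -1.721 1.553 -3.571
vertex -1.305 2.139 -3.268
vertex -1.141 1.515 -3.706
endloop
endfacet
facet normal -0.175 -0.840 -0.514
outer loop
vertex -1.721 1.553 -3.571
vertex -1.141 1.515 -3.706
vertex -1.472 0.695 -2.255
endloop
endfacet
facet normal -0.175 -0.840 -0.514
outer loop
vertex -1.472 0.695 -2.255
vertex -1.141 1.515 -3.706
vertex -0.892 0.657 -2.39
endloop
endfacet
facet normal 0.157 -0.540 0.827
outer loop
vertex -1.472 0.695 -2.255
vertex -0.892 0.657 -2.39
vertex -1.055 1.281 -1.952
endloop
endfacet
facet normal -0.156 0.540 -0.827
outer loop
vertex -1.141 1.515 -3.706
vertex -1.305 2.139 -3.268
vertex -0.657 1.842 -3.584
endloop
endfacet
facet normal 0.564 -0.639 -0.523
outer loop
vertex -1.141 1.515 -3.706
vertex -0.657 1.842 -3.584
vertex -0.892 0.657 -2.39
endloop
endfacet
facet normal 0.562 -0.640 -0.524
outer loop
vertex -0.892 0.657 -2.39
vertex -0.657 1.842 -3.584
vertex -0.407 0.984 -2.269
endloop
endfacet
facet normal 0.157 -0.539 0.827
outer loop
vertex -0.892 0.657 -2.39
vertex -0.407 0.984 -2.269
vertex -1.055 1.281 -1.952
endloop
endfacet

endsolid


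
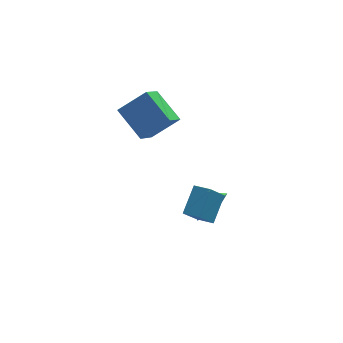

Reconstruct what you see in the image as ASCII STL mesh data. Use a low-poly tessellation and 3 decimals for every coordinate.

solid 
facet normal -0.803 -0.084 -0.590
outer loop
vertex -0.635 -0.934 3.217
vertex -1.495 0.437 4.193
vertex 0.038 0.262 2.13
endloop
endfacet
facet normal 0.455 -0.725 -0.517
outer loop
vertex 1.395 0.403 3.127
vertex -0.635 -0.934 3.217
vertex 0.038 0.262 2.13
endloop
endfacet
facet normal -0.803 -0.084 -0.590
outer loop
vertex 0.038 0.262 2.13
vertex -1.495 0.437 4.193
vertex -0.822 1.632 3.106
endloop
endfacet
facet normal 0.385 0.683 -0.620
outer loop
vertex -0.822 1.632 3.106
vertex 1.395 0.403 3.127
vertex 0.038 0.262 2.13
endloop
endfacet
facet normal -0.385 -0.683 0.621
outer loop
vertex -0.635 -0.934 3.217
vertex -0.138 0.578 5.19
vertex -1.495 0.437 4.193
endloop
endfacet
facet normal 0.455 -0.726 -0.516
outer loop
vertex 0.722 -0.792 4.214
vertex -0.635 -0.934 3.217
vertex 1.395 0.403 3.127
endloop
endfacet
facet normal -0.384 -0.683 0.621
outer loop
vertex 0.722 -0.792 4.214
vertex -0.138 0.578 5.19
vertex -0.635 -0.934 3.217
endloop
endfacet
facet normal -0.455 0.726 0.516
outer loop
vertex -1.495 0.437 4.193
vertex -0.138 0.578 5.19
vertex -0.822 1.632 3.106
endloop
endfacet
facet normal 0.385 0.683 -0.621
outer loop
vertex 0.535 1.774 4.103
vertex 1.395 0.403 3.127
vertex -0.822 1.632 3.106
endloop
endfacet
facet normal -0.455 0.725 0.516
outer loop
vertex -0.822 1.632 3.106
vertex -0.138 0.578 5.19
vertex 0.535 1.774 4.103
endloop
endfacet
facet normal 0.803 0.084 0.590
outer loop
vertex 0.535 1.774 4.103
vertex 0.722 -0.792 4.214
vertex 1.395 0.403 3.127
endloop
endfacet
facet normal 0.803 0.084 0.590
outer loop
vertex -0.138 0.578 5.19
vertex 0.722 -0.792 4.214
vertex 0.535 1.774 4.103
endloop
endfacet
facet normal 0.636 -0.486 -0.599
outer loop
vertex 2.941 -2.172 -0.817
vertex 2.508 -1.717 -1.646
vertex 3.306 -1.386 -1.067
endloop
endfacet
facet normal 0.134 0.243 0.961
outer loop
vertex 2.941 -2.172 -0.817
vertex 3.306 -1.386 -1.067
vertex 1.732 -1.123 -0.914
endloop
endfacet
facet normal 0.636 -0.486 -0.599
outer loop
vertex 3.306 -1.386 -1.067
vertex 2.508 -1.717 -1.646
vertex 3.071 -0.849 -1.753
endloop
endfacet
facet normal 0.189 0.804 0.564
outer loop
vertex 3.306 -1.386 -1.067
vertex 3.071 -0.849 -1.753
vertex 1.732 -1.123 -0.914
endloop
endfacet
facet normal 0.635 -0.486 -0.600
outer loop
vertex 3.071 -0.849 -1.753
vertex 2.508 -1.717 -1.646
vertex 2.411 -0.965 -2.358
endloop
endfacet
facet normal -0.189 0.982 0.018
outer loop
vertex 3.071 -0.849 -1.753
vertex 2.411 -0.965 -2.358
vertex 1.732 -1.123 -0.914
endloop
endfacet
facet normal 0.635 -0.486 -0.600
outer loop
vertex 2.411 -0.965 -2.358
vertex 2.508 -1.717 -1.646
vertex 1.824 -1.647 -2.427
endloop
endfacet
facet normal -0.717 0.644 -0.267
outer loop
vertex 2.411 -0.965 -2.358
vertex 1.824 -1.647 -2.427
vertex 1.732 -1.123 -0.914
endloop
endfacet
facet normal 0.635 -0.487 -0.600
outer loop
vertex 1.824 -1.647 -2.427
vertex 2.508 -1.717 -1.646
vertex 1.752 -2.382 -1.907
endloop
endfacet
facet normal -0.996 0.044 -0.076
outer loop
vertex 1.824 -1.647 -2.427
vertex 1.752 -2.382 -1.907
vertex 1.732 -1.123 -0.914
endloop
endfacet
facet normal 0.635 -0.487 -0.599
outer loop
vertex 1.752 -2.382 -1.907
vertex 2.508 -1.717 -1.646
vertex 2.249 -2.615 -1.191
endloop
endfacet
facet normal -0.816 -0.366 0.447
outer loop
vertex 1.752 -2.382 -1.907
vertex 2.249 -2.615 -1.191
vertex 1.732 -1.123 -0.914
endloop
endfacet
facet normal 0.636 -0.487 -0.599
outer loop
vertex 2.249 -2.615 -1.191
vertex 2.508 -1.717 -1.646
vertex 2.941 -2.172 -0.817
endloop
endfacet
facet normal -0.313 -0.277 0.908
outer loop
vertex 2.249 -2.615 -1.191
vertex 2.941 -2.172 -0.817
vertex 1.732 -1.123 -0.914
endloop
endfacet
facet normal -0.713 0.663 -0.228
outer loop
vertex 0.795 -4.062 0.504
vertex 1.465 -3.021 1.436
vertex 1.507 -3.636 -0.484
endloop
endfacet
facet normal -0.432 -0.672 -0.601
outer loop
vertex 2.155 -4.239 -0.276
vertex 0.795 -4.062 0.504
vertex 1.507 -3.636 -0.484
endloop
endfacet
facet normal -0.713 0.663 -0.228
outer loop
vertex 1.507 -3.636 -0.484
vertex 1.465 -3.021 1.436
vertex 2.177 -2.595 0.449
endloop
endfacet
facet normal 0.553 0.330 -0.765
outer loop
vertex 2.177 -2.595 0.449
vertex 2.155 -4.239 -0.276
vertex 1.507 -3.636 -0.484
endloop
endfacet
facet normal -0.553 -0.330 0.765
outer loop
vertex 0.795 -4.062 0.504
vertex 2.113 -3.624 1.644
vertex 1.465 -3.021 1.436
endloop
endfacet
facet normal -0.433 -0.671 -0.602
outer loop
vertex 1.443 -4.665 0.711
vertex 0.795 -4.062 0.504
vertex 2.155 -4.239 -0.276
endloop
endfacet
facet normal -0.552 -0.331 0.765
outer loop
vertex 1.443 -4.665 0.711
vertex 2.113 -3.624 1.644
vertex 0.795 -4.062 0.504
endloop
endfacet
facet normal 0.432 0.672 0.602
outer loop
vertex 1.465 -3.021 1.436
vertex 2.113 -3.624 1.644
vertex 2.177 -2.595 0.449
endloop
endfacet
facet normal 0.552 0.330 -0.766
outer loop
vertex 2.825 -3.198 0.656
vertex 2.155 -4.239 -0.276
vertex 2.177 -2.595 0.449
endloop
endfacet
facet normal 0.433 0.672 0.601
outer loop
vertex 2.177 -2.595 0.449
vertex 2.113 -3.624 1.644
vertex 2.825 -3.198 0.656
endloop
endfacet
facet normal 0.713 -0.663 0.228
outer loop
vertex 2.825 -3.198 0.656
vertex 1.443 -4.665 0.711
vertex 2.155 -4.239 -0.276
endloop
endfacet
facet normal 0.713 -0.663 0.228
outer loop
vertex 2.113 -3.624 1.644
vertex 1.443 -4.665 0.711
vertex 2.825 -3.198 0.656
endloop
endfacet

endsolid


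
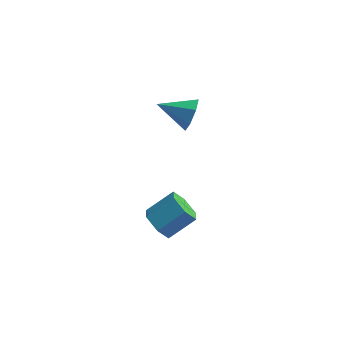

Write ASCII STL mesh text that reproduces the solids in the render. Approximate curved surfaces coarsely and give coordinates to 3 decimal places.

solid 
facet normal -0.667 -0.488 -0.563
outer loop
vertex -2.25 -3.592 -2.45
vertex -2.964 -3.017 -2.102
vertex -2.473 -2.756 -2.91
endloop
endfacet
facet normal 0.709 -0.185 -0.680
outer loop
vertex -2.25 -3.592 -2.45
vertex -2.473 -2.756 -2.91
vertex -1.083 -2.738 -1.465
endloop
endfacet
facet normal 0.709 -0.185 -0.680
outer loop
vertex -1.083 -2.738 -1.465
vertex -2.473 -2.756 -2.91
vertex -1.306 -1.902 -1.925
endloop
endfacet
facet normal 0.667 0.488 0.563
outer loop
vertex -1.083 -2.738 -1.465
vertex -1.306 -1.902 -1.925
vertex -1.796 -2.163 -1.118
endloop
endfacet
facet normal -0.667 -0.488 -0.563
outer loop
vertex -2.473 -2.756 -2.91
vertex -2.964 -3.017 -2.102
vertex -3.187 -2.181 -2.563
endloop
endfacet
facet normal 0.157 0.646 -0.747
outer loop
vertex -2.473 -2.756 -2.91
vertex -3.187 -2.181 -2.563
vertex -1.306 -1.902 -1.925
endloop
endfacet
facet normal 0.157 0.646 -0.747
outer loop
vertex -1.306 -1.902 -1.925
vertex -3.187 -2.181 -2.563
vertex -2.02 -1.327 -1.578
endloop
endfacet
facet normal 0.667 0.488 0.563
outer loop
vertex -1.306 -1.902 -1.925
vertex -2.02 -1.327 -1.578
vertex -1.796 -2.163 -1.118
endloop
endfacet
facet normal -0.667 -0.488 -0.562
outer loop
vertex -3.187 -2.181 -2.563
vertex -2.964 -3.017 -2.102
vertex -3.677 -2.442 -1.755
endloop
endfacet
facet normal -0.552 0.831 -0.066
outer loop
vertex -3.187 -2.181 -2.563
vertex -3.677 -2.442 -1.755
vertex -2.02 -1.327 -1.578
endloop
endfacet
facet normal -0.552 0.831 -0.066
outer loop
vertex -2.02 -1.327 -1.578
vertex -3.677 -2.442 -1.755
vertex -2.51 -1.588 -0.77
endloop
endfacet
facet normal 0.667 0.488 0.562
outer loop
vertex -2.02 -1.327 -1.578
vertex -2.51 -1.588 -0.77
vertex -1.796 -2.163 -1.118
endloop
endfacet
facet normal -0.667 -0.488 -0.563
outer loop
vertex -3.677 -2.442 -1.755
vertex -2.964 -3.017 -2.102
vertex -3.454 -3.278 -1.295
endloop
endfacet
facet normal -0.709 0.185 0.680
outer loop
vertex -3.677 -2.442 -1.755
vertex -3.454 -3.278 -1.295
vertex -2.51 -1.588 -0.77
endloop
endfacet
facet normal -0.709 0.185 0.680
outer loop
vertex -2.51 -1.588 -0.77
vertex -3.454 -3.278 -1.295
vertex -2.287 -2.424 -0.31
endloop
endfacet
facet normal 0.667 0.488 0.563
outer loop
vertex -2.51 -1.588 -0.77
vertex -2.287 -2.424 -0.31
vertex -1.796 -2.163 -1.118
endloop
endfacet
facet normal -0.667 -0.488 -0.563
outer loop
vertex -3.454 -3.278 -1.295
vertex -2.964 -3.017 -2.102
vertex -2.74 -3.853 -1.642
endloop
endfacet
facet normal -0.157 -0.646 0.747
outer loop
vertex -3.454 -3.278 -1.295
vertex -2.74 -3.853 -1.642
vertex -2.287 -2.424 -0.31
endloop
endfacet
facet normal -0.157 -0.646 0.747
outer loop
vertex -2.287 -2.424 -0.31
vertex -2.74 -3.853 -1.642
vertex -1.573 -2.999 -0.657
endloop
endfacet
facet normal 0.667 0.488 0.563
outer loop
vertex -2.287 -2.424 -0.31
vertex -1.573 -2.999 -0.657
vertex -1.796 -2.163 -1.118
endloop
endfacet
facet normal -0.667 -0.488 -0.562
outer loop
vertex -2.74 -3.853 -1.642
vertex -2.964 -3.017 -2.102
vertex -2.25 -3.592 -2.45
endloop
endfacet
facet normal 0.552 -0.831 0.066
outer loop
vertex -2.74 -3.853 -1.642
vertex -2.25 -3.592 -2.45
vertex -1.573 -2.999 -0.657
endloop
endfacet
facet normal 0.552 -0.831 0.066
outer loop
vertex -1.573 -2.999 -0.657
vertex -2.25 -3.592 -2.45
vertex -1.083 -2.738 -1.465
endloop
endfacet
facet normal 0.667 0.488 0.562
outer loop
vertex -1.573 -2.999 -0.657
vertex -1.083 -2.738 -1.465
vertex -1.796 -2.163 -1.118
endloop
endfacet
facet normal 0.947 0.082 -0.311
outer loop
vertex -2.512 3.113 1.231
vertex -2.835 3.527 0.356
vertex -2.589 3.995 1.229
endloop
endfacet
facet normal -0.136 -0.010 0.991
outer loop
vertex -2.512 3.113 1.231
vertex -2.589 3.995 1.229
vertex -4.625 3.373 0.944
endloop
endfacet
facet normal 0.947 0.082 -0.311
outer loop
vertex -2.589 3.995 1.229
vertex -2.835 3.527 0.356
vertex -2.851 4.525 0.57
endloop
endfacet
facet normal -0.301 0.681 0.667
outer loop
vertex -2.589 3.995 1.229
vertex -2.851 4.525 0.57
vertex -4.625 3.373 0.944
endloop
endfacet
facet normal 0.947 0.082 -0.311
outer loop
vertex -2.851 4.525 0.57
vertex -2.835 3.527 0.356
vertex -3.101 4.303 -0.25
endloop
endfacet
facet normal -0.552 0.832 -0.057
outer loop
vertex -2.851 4.525 0.57
vertex -3.101 4.303 -0.25
vertex -4.625 3.373 0.944
endloop
endfacet
facet normal 0.947 0.082 -0.311
outer loop
vertex -3.101 4.303 -0.25
vertex -2.835 3.527 0.356
vertex -3.151 3.498 -0.613
endloop
endfacet
facet normal -0.699 0.330 -0.635
outer loop
vertex -3.101 4.303 -0.25
vertex -3.151 3.498 -0.613
vertex -4.625 3.373 0.944
endloop
endfacet
facet normal 0.947 0.081 -0.311
outer loop
vertex -3.151 3.498 -0.613
vertex -2.835 3.527 0.356
vertex -2.963 2.715 -0.246
endloop
endfacet
facet normal -0.631 -0.448 -0.633
outer loop
vertex -3.151 3.498 -0.613
vertex -2.963 2.715 -0.246
vertex -4.625 3.373 0.944
endloop
endfacet
facet normal 0.947 0.081 -0.311
outer loop
vertex -2.963 2.715 -0.246
vertex -2.835 3.527 0.356
vertex -2.679 2.543 0.574
endloop
endfacet
facet normal -0.400 -0.915 -0.053
outer loop
vertex -2.963 2.715 -0.246
vertex -2.679 2.543 0.574
vertex -4.625 3.373 0.944
endloop
endfacet
facet normal 0.947 0.081 -0.311
outer loop
vertex -2.679 2.543 0.574
vertex -2.835 3.527 0.356
vertex -2.512 3.113 1.231
endloop
endfacet
facet normal -0.180 -0.720 0.670
outer loop
vertex -2.679 2.543 0.574
vertex -2.512 3.113 1.231
vertex -4.625 3.373 0.944
endloop
endfacet

endsolid
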